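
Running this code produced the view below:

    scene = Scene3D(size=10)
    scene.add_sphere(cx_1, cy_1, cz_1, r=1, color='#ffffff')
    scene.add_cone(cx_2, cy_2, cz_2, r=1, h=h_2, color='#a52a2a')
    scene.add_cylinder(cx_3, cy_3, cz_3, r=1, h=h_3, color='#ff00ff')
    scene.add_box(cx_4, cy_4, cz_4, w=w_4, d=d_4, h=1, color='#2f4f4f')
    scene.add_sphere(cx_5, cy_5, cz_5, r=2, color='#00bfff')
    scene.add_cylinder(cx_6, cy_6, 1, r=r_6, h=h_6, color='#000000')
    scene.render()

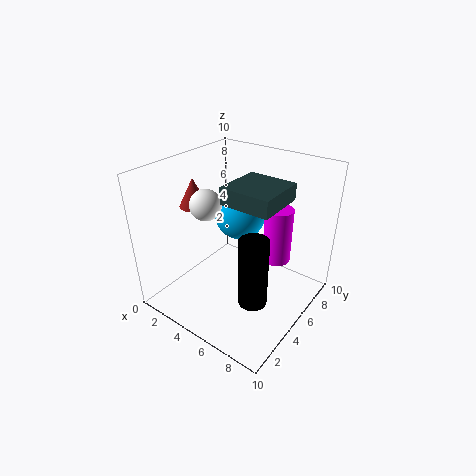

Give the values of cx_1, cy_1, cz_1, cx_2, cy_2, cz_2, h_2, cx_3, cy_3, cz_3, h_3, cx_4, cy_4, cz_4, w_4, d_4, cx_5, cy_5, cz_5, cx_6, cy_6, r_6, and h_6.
cx_1 = 4, cy_1 = 3, cz_1 = 8, cx_2 = 2, cy_2 = 4, cz_2 = 7, h_2 = 2, cx_3 = 7, cy_3 = 7, cz_3 = 3, h_3 = 4, cx_4 = 6, cy_4 = 2, cz_4 = 9, w_4 = 3, d_4 = 3, cx_5 = 3, cy_5 = 8, cz_5 = 5, cx_6 = 7, cy_6 = 4, r_6 = 1, h_6 = 5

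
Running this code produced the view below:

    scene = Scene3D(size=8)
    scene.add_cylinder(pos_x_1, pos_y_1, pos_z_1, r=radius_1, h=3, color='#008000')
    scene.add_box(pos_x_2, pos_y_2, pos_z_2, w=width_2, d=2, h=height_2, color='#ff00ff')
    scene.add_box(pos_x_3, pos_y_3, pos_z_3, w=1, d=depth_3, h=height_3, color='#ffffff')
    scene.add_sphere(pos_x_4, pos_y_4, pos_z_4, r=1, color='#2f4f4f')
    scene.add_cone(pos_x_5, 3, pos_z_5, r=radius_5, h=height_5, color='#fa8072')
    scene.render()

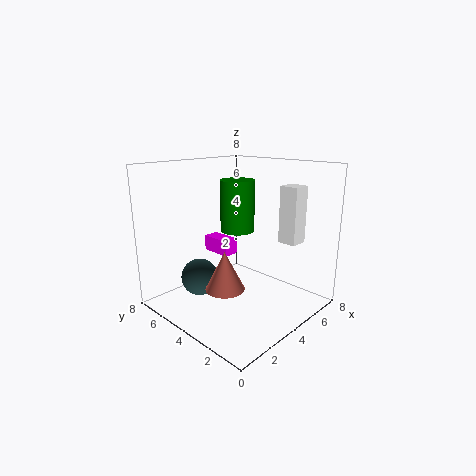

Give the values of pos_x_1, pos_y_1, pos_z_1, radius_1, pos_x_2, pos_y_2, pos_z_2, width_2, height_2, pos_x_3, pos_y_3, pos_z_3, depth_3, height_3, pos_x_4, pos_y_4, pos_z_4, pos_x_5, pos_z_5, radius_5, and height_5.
pos_x_1 = 5
pos_y_1 = 5
pos_z_1 = 4
radius_1 = 1
pos_x_2 = 5
pos_y_2 = 6
pos_z_2 = 2
width_2 = 1
height_2 = 1
pos_x_3 = 5
pos_y_3 = 1
pos_z_3 = 4
depth_3 = 1
height_3 = 3
pos_x_4 = 2
pos_y_4 = 5
pos_z_4 = 2
pos_x_5 = 2
pos_z_5 = 2
radius_5 = 1
height_5 = 2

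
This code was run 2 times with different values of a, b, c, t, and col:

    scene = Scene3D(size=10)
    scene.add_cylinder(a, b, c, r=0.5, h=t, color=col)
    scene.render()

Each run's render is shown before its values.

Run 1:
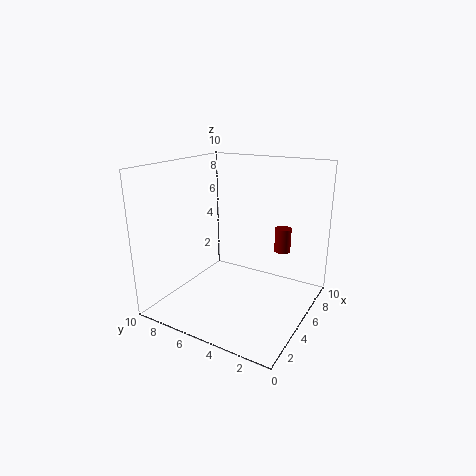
a = 4.5; b = 1.5; c = 5; t = 1.5; col = 'maroon'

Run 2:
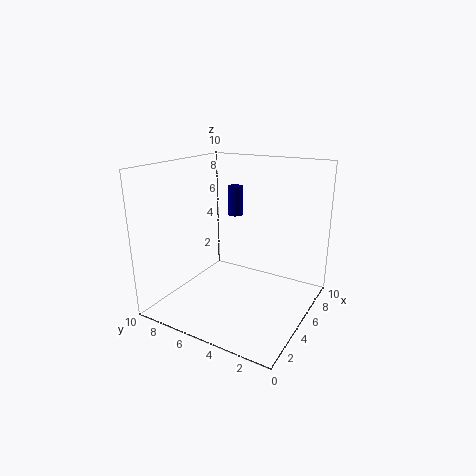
a = 5.5; b = 5.5; c = 6.5; t = 2; col = 'navy'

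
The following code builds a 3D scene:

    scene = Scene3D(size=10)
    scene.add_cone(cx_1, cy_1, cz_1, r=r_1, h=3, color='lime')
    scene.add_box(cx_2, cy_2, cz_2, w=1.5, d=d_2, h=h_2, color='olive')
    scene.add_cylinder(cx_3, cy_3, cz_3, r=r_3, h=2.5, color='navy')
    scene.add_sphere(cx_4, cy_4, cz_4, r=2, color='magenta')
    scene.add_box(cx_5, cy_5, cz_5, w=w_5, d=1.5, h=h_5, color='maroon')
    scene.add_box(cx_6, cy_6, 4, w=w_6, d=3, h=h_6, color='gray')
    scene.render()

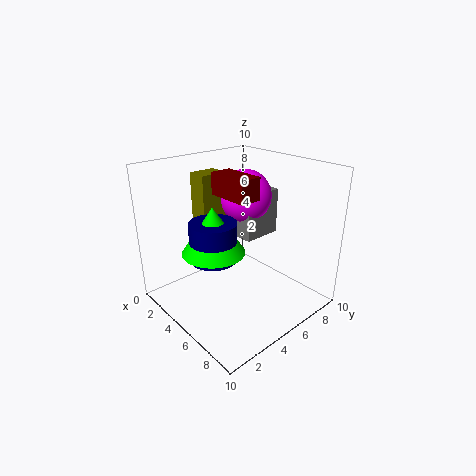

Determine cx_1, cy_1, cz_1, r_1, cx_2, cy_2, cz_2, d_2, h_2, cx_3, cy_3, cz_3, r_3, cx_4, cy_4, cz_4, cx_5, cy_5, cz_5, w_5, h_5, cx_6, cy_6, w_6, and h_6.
cx_1 = 5.5
cy_1 = 2.5
cz_1 = 5
r_1 = 2
cx_2 = 1
cy_2 = 4
cz_2 = 5
d_2 = 2
h_2 = 4
cx_3 = 5.5
cy_3 = 2.5
cz_3 = 4.5
r_3 = 1.5
cx_4 = 3
cy_4 = 7.5
cz_4 = 7
cx_5 = 3.5
cy_5 = 4
cz_5 = 8
w_5 = 3
h_5 = 1.5
cx_6 = 2.5
cy_6 = 6.5
w_6 = 2
h_6 = 3.5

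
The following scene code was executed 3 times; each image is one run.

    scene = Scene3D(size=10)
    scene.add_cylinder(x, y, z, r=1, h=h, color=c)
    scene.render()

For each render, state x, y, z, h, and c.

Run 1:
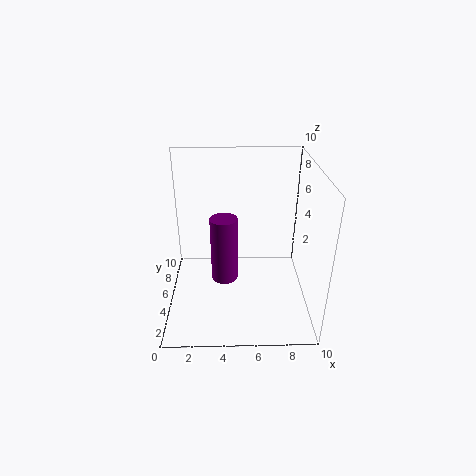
x = 4
y = 6
z = 1
h = 5
c = 'purple'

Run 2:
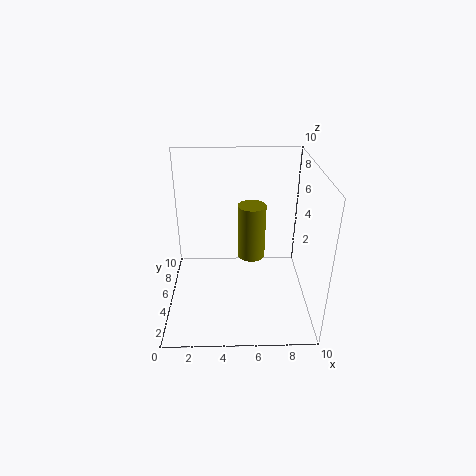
x = 6
y = 6
z = 3
h = 4
c = 'olive'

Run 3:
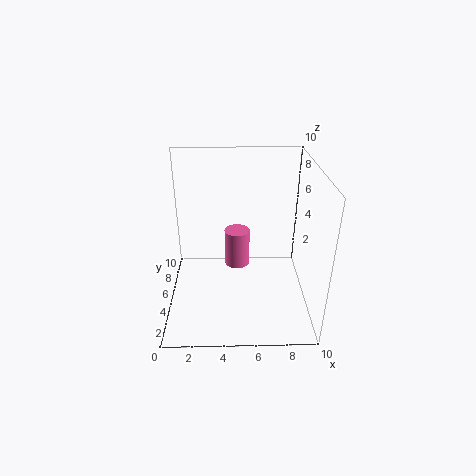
x = 5
y = 8
z = 1
h = 3
c = 'hotpink'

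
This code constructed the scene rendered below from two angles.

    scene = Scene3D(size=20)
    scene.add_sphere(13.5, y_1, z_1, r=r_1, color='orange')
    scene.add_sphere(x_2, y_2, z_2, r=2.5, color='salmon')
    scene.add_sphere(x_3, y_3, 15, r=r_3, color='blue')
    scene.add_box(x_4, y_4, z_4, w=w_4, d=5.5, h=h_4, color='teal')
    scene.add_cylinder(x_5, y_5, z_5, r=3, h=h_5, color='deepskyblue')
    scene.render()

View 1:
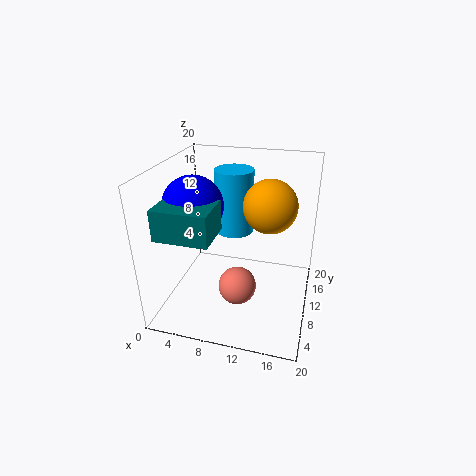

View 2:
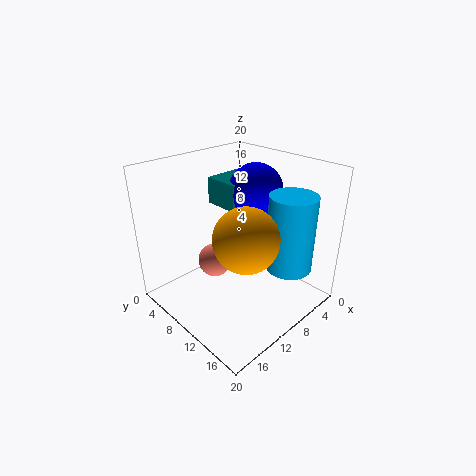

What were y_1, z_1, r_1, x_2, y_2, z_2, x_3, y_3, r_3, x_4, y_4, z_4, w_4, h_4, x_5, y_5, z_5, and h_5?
y_1 = 15, z_1 = 13, r_1 = 4, x_2 = 11, y_2 = 6, z_2 = 5, x_3 = 4.5, y_3 = 8, r_3 = 4, x_4 = 1.5, y_4 = 2, z_4 = 12.5, w_4 = 7, h_4 = 4, x_5 = 7.5, y_5 = 17, z_5 = 7.5, h_5 = 10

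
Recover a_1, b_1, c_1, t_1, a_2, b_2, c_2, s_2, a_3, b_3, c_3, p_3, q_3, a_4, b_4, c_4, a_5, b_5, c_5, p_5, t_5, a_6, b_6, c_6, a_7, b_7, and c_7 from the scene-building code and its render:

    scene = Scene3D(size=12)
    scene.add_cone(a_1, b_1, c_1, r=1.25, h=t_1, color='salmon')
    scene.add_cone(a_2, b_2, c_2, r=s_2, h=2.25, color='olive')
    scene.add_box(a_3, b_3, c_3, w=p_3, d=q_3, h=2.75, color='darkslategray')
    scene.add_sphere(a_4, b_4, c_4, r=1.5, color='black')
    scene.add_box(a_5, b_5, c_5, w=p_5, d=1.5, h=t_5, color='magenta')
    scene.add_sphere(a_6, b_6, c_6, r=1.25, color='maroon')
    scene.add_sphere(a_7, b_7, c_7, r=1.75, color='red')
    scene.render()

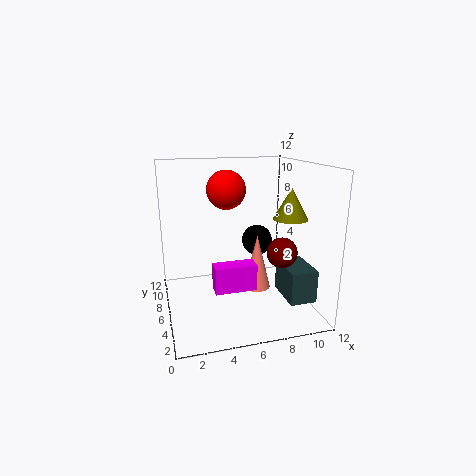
a_1 = 8.25, b_1 = 7.5, c_1 = 0.5, t_1 = 5, a_2 = 8.75, b_2 = 2, c_2 = 8.5, s_2 = 1.25, a_3 = 9.5, b_3 = 2.5, c_3 = 1, p_3 = 2.25, q_3 = 3.5, a_4 = 9.25, b_4 = 10.5, c_4 = 4, a_5 = 3.75, b_5 = 4.5, c_5 = 1.75, p_5 = 3.5, t_5 = 2.25, a_6 = 9.25, b_6 = 4.25, c_6 = 5, a_7 = 5.75, b_7 = 9, c_7 = 9.5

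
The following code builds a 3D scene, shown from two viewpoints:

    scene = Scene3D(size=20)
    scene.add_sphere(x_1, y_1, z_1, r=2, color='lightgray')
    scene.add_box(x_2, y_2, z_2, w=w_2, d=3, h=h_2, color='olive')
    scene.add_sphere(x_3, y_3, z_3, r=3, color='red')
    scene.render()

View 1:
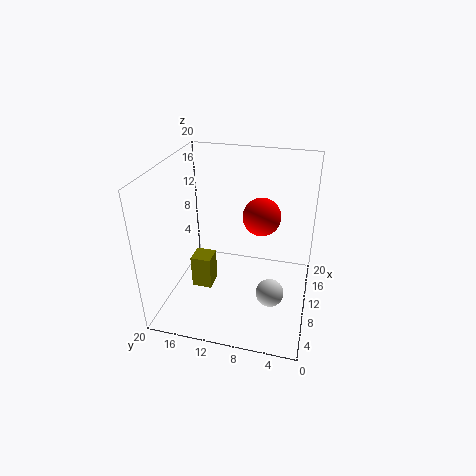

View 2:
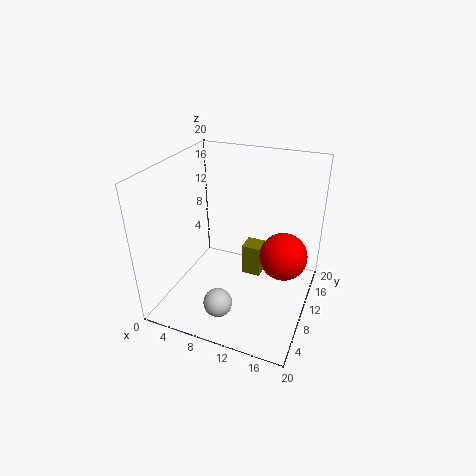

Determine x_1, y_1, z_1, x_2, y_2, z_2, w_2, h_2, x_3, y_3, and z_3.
x_1 = 9; y_1 = 5; z_1 = 2; x_2 = 9; y_2 = 14; z_2 = 1; w_2 = 3; h_2 = 5; x_3 = 17; y_3 = 8; z_3 = 10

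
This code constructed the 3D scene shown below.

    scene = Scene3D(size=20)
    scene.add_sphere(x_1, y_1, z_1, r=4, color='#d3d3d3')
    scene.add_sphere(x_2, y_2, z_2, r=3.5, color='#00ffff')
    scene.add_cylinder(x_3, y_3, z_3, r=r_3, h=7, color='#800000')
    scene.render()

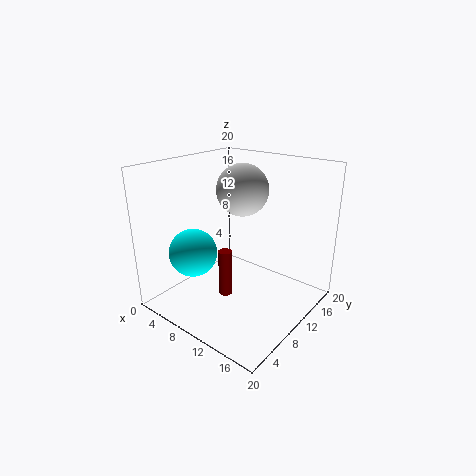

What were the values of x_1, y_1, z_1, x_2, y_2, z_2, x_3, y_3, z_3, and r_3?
x_1 = 6.5
y_1 = 15.5
z_1 = 15
x_2 = 4
y_2 = 7
z_2 = 7
x_3 = 8
y_3 = 9.5
z_3 = 0.5
r_3 = 1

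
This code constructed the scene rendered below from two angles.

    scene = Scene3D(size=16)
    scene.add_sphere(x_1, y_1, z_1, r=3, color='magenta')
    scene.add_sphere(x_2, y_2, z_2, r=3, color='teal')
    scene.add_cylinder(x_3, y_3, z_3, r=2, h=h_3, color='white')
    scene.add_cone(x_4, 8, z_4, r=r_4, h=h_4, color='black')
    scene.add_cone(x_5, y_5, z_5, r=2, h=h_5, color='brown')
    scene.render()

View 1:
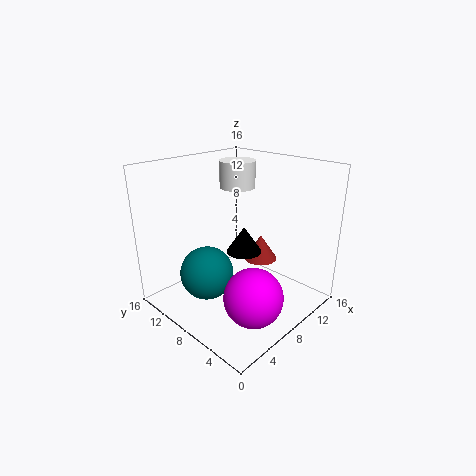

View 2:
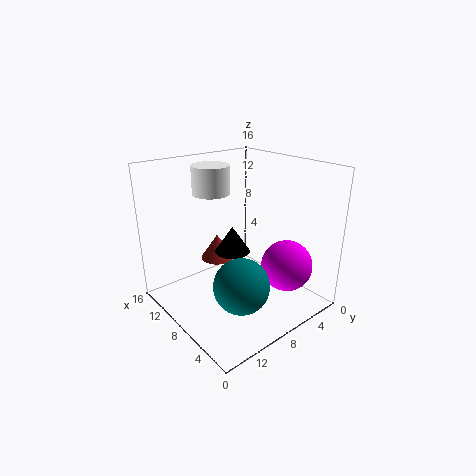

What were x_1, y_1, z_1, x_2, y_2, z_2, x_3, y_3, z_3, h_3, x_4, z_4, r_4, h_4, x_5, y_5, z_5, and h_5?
x_1 = 5; y_1 = 3; z_1 = 4; x_2 = 5; y_2 = 10; z_2 = 4; x_3 = 10; y_3 = 10; z_3 = 13; h_3 = 3; x_4 = 9; z_4 = 6; r_4 = 2; h_4 = 3; x_5 = 12; y_5 = 8; z_5 = 4; h_5 = 3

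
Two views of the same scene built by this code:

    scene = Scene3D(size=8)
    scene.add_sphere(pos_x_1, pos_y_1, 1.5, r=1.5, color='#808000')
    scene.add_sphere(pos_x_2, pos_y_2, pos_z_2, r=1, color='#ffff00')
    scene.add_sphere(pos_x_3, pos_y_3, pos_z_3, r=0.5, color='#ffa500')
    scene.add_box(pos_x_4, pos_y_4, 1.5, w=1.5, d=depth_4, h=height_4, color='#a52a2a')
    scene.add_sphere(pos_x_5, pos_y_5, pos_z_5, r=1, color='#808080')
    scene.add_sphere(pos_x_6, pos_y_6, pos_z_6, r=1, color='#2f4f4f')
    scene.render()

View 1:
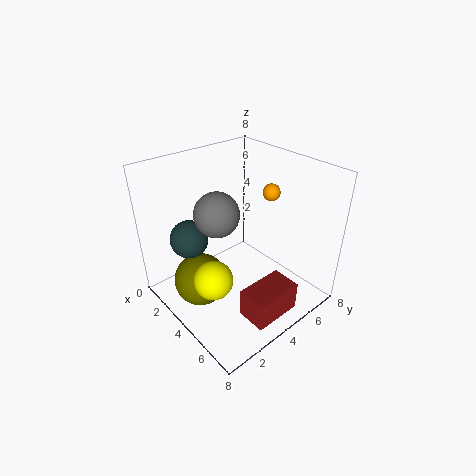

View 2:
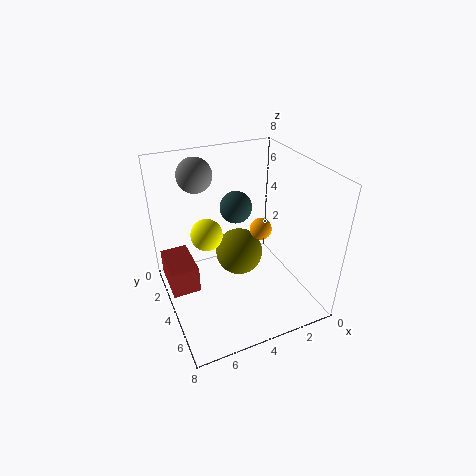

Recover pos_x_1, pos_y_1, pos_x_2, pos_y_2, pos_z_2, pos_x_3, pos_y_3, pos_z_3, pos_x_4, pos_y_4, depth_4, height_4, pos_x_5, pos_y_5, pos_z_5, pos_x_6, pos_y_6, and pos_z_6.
pos_x_1 = 3, pos_y_1 = 2, pos_x_2 = 5, pos_y_2 = 1.5, pos_z_2 = 3, pos_x_3 = 4, pos_y_3 = 6.5, pos_z_3 = 6, pos_x_4 = 6.5, pos_y_4 = 2, depth_4 = 2.5, height_4 = 1.5, pos_x_5 = 5.5, pos_y_5 = 1.5, pos_z_5 = 7, pos_x_6 = 3, pos_y_6 = 1.5, pos_z_6 = 4.5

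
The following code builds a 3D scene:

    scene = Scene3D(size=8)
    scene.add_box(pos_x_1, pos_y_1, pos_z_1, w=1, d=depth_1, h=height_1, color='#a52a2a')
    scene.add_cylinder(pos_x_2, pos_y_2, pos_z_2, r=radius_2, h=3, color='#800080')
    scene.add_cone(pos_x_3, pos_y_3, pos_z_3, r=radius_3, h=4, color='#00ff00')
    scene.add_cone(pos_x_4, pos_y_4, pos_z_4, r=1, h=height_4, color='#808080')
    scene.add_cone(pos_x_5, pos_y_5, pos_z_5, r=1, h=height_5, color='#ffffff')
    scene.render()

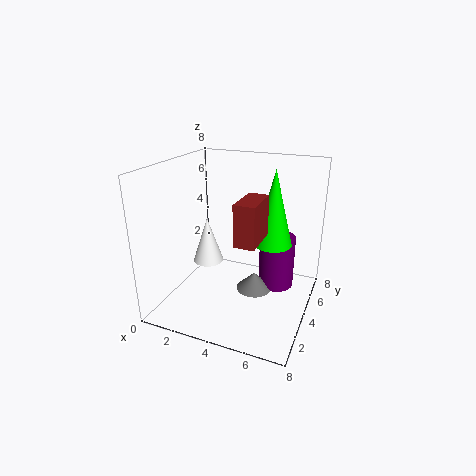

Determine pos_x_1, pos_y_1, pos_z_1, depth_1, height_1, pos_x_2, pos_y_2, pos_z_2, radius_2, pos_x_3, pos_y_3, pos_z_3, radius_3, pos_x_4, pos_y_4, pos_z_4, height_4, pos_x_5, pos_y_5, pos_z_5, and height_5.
pos_x_1 = 5; pos_y_1 = 1; pos_z_1 = 5; depth_1 = 2; height_1 = 2; pos_x_2 = 6; pos_y_2 = 5; pos_z_2 = 1; radius_2 = 1; pos_x_3 = 6; pos_y_3 = 4; pos_z_3 = 4; radius_3 = 1; pos_x_4 = 5; pos_y_4 = 4; pos_z_4 = 1; height_4 = 1; pos_x_5 = 1; pos_y_5 = 6; pos_z_5 = 1; height_5 = 3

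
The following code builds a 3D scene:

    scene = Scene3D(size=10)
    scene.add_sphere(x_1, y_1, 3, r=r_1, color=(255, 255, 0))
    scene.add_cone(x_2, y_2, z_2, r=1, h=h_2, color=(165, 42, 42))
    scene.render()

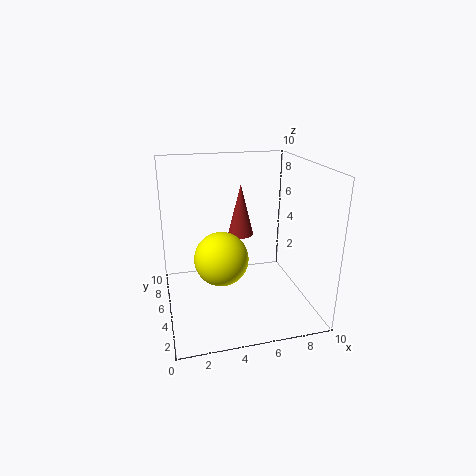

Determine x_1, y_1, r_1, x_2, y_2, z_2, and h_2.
x_1 = 4, y_1 = 6, r_1 = 2, x_2 = 6, y_2 = 8, z_2 = 4, h_2 = 4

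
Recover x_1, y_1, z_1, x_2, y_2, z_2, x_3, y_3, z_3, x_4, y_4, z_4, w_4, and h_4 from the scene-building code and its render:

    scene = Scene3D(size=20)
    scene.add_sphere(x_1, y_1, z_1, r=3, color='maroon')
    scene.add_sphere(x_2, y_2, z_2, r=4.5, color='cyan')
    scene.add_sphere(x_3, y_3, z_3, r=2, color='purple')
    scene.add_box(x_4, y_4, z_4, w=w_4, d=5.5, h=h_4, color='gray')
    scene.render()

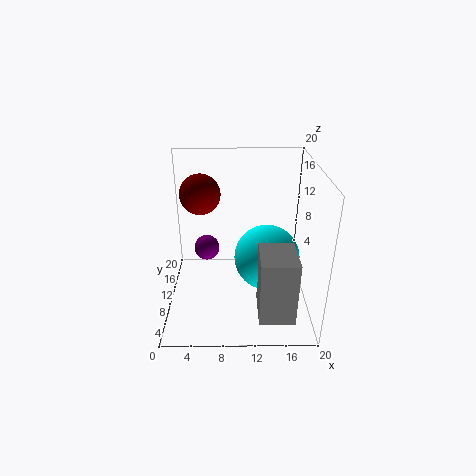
x_1 = 4.5; y_1 = 15; z_1 = 14.5; x_2 = 14; y_2 = 9; z_2 = 7.5; x_3 = 5; y_3 = 16; z_3 = 5; x_4 = 12.5; y_4 = 0.5; z_4 = 3; w_4 = 4.5; h_4 = 8.5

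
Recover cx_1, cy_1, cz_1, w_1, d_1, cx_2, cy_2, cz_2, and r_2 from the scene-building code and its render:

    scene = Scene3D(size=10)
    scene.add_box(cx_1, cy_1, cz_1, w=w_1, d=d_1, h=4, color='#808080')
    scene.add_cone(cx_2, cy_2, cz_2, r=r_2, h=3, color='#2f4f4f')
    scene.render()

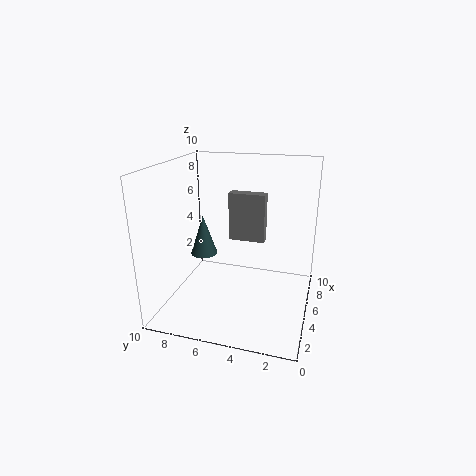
cx_1 = 9; cy_1 = 4; cz_1 = 3; w_1 = 1; d_1 = 3; cx_2 = 6; cy_2 = 8; cz_2 = 3; r_2 = 1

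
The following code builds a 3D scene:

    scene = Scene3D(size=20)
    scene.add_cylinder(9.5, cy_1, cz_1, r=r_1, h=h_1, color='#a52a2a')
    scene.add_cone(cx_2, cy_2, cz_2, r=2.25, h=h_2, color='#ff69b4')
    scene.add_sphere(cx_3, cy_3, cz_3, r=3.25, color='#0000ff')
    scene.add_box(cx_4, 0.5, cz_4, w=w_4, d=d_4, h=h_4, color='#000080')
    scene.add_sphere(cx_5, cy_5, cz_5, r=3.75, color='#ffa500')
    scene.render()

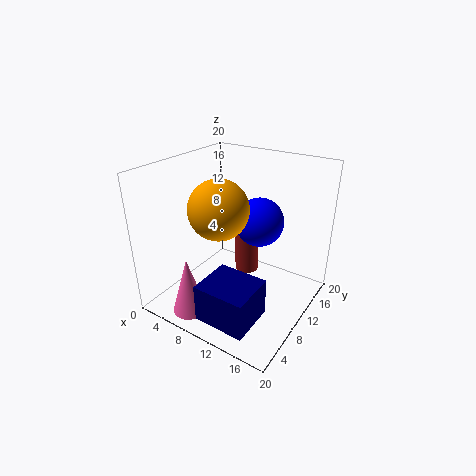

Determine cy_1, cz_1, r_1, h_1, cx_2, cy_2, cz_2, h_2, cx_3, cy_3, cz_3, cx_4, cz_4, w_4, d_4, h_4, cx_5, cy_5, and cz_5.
cy_1 = 13.25; cz_1 = 3.25; r_1 = 1.75; h_1 = 8; cx_2 = 7.25; cy_2 = 2.25; cz_2 = 1.75; h_2 = 7.75; cx_3 = 12.75; cy_3 = 11; cz_3 = 12.75; cx_4 = 9.75; cz_4 = 2.5; w_4 = 6.75; d_4 = 6; h_4 = 5; cx_5 = 10; cy_5 = 5.75; cz_5 = 15.75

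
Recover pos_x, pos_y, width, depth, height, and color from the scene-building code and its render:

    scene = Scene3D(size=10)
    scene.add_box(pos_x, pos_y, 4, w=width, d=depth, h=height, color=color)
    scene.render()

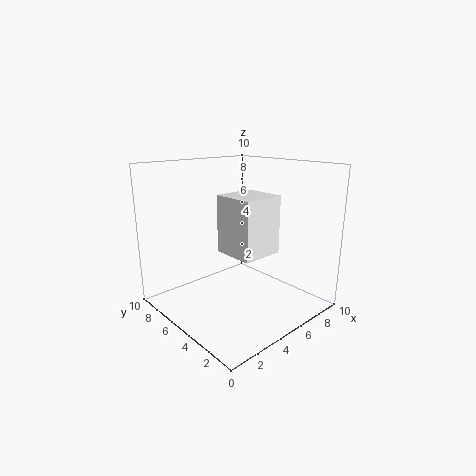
pos_x = 4, pos_y = 3, width = 3, depth = 3, height = 4, color = 'white'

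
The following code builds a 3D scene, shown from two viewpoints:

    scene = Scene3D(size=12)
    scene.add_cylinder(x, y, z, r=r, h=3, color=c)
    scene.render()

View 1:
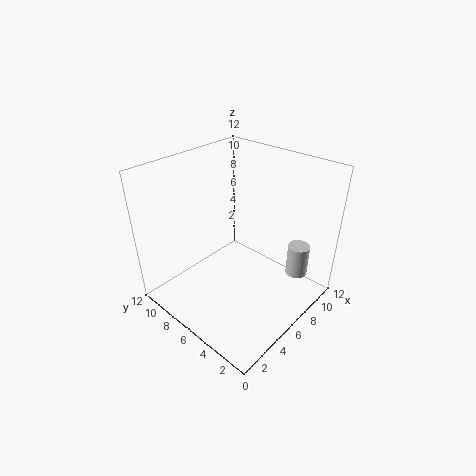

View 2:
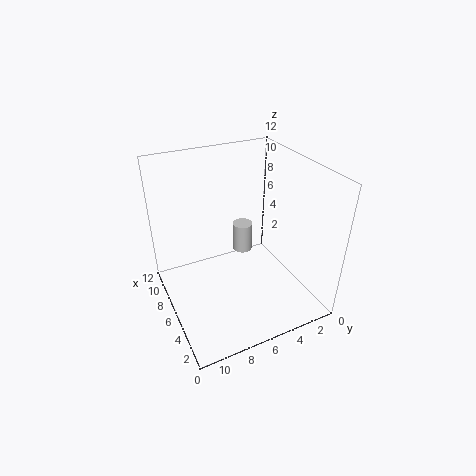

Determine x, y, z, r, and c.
x = 11, y = 3, z = 1, r = 1, c = 'lightgray'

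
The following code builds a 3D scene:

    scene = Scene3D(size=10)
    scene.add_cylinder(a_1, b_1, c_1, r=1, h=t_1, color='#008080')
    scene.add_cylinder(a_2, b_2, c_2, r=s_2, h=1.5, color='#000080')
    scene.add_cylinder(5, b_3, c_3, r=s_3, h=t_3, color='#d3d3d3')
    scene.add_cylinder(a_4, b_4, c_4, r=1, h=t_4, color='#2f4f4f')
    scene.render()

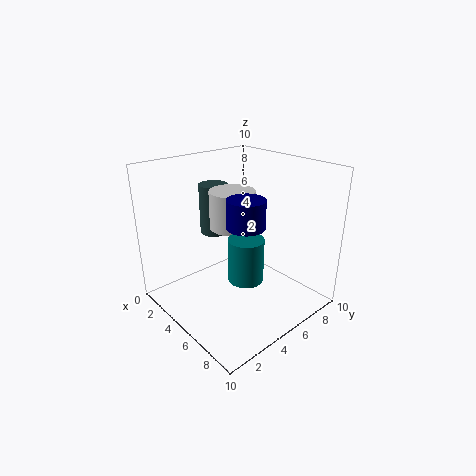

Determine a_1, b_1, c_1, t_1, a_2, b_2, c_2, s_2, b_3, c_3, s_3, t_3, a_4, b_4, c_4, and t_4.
a_1 = 8.5; b_1 = 2.5; c_1 = 4.5; t_1 = 2.5; a_2 = 9; b_2 = 2; c_2 = 8; s_2 = 1; b_3 = 4.5; c_3 = 6; s_3 = 1.5; t_3 = 2.5; a_4 = 3; b_4 = 4.5; c_4 = 5; t_4 = 3.5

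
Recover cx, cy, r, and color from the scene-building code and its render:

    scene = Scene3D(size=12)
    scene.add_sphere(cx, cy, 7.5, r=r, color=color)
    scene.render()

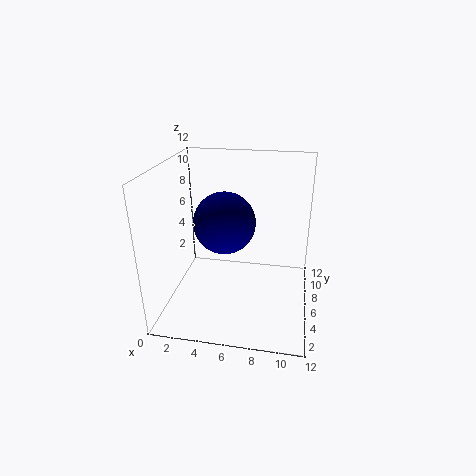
cx = 5, cy = 5.5, r = 2.5, color = 'navy'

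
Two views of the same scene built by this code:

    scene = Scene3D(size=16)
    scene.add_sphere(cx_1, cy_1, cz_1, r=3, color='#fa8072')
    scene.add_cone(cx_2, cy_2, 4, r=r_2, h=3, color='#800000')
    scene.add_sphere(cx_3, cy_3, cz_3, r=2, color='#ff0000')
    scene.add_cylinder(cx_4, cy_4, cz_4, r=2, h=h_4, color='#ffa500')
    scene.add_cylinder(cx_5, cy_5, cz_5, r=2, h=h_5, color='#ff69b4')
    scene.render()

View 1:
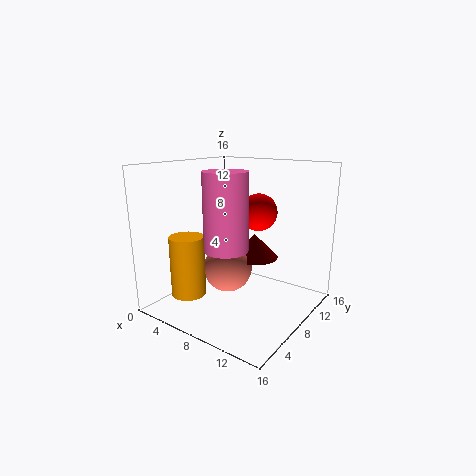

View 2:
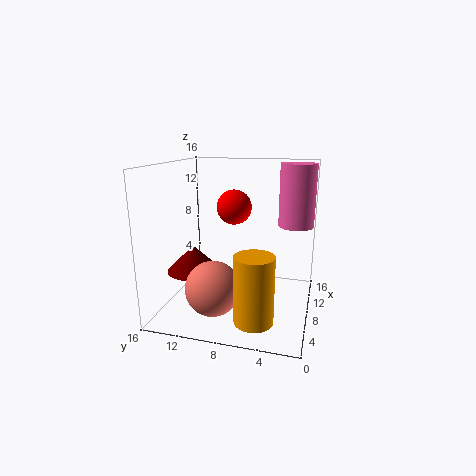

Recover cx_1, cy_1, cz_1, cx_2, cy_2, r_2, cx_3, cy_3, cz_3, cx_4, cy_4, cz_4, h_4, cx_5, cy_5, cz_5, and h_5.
cx_1 = 5; cy_1 = 10; cz_1 = 3; cx_2 = 7; cy_2 = 13; r_2 = 3; cx_3 = 10; cy_3 = 9; cz_3 = 11; cx_4 = 3; cy_4 = 5; cz_4 = 1; h_4 = 7; cx_5 = 11; cy_5 = 2; cz_5 = 9; h_5 = 7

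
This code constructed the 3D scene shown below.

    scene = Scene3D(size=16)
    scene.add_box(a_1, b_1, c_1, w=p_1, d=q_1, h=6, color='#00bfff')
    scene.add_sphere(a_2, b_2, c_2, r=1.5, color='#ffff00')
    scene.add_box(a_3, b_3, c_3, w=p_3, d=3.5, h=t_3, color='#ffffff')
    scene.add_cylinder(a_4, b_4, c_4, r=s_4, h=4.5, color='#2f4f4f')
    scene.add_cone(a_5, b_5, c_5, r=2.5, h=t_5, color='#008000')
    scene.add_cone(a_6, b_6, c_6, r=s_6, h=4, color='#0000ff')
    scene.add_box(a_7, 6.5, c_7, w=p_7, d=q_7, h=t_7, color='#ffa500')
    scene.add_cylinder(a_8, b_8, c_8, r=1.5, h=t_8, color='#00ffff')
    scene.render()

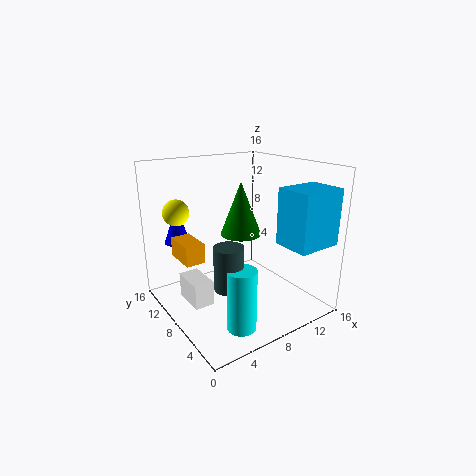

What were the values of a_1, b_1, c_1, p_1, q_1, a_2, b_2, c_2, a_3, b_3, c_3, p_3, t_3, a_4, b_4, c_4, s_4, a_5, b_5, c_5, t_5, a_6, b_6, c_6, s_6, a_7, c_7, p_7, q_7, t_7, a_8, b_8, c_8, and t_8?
a_1 = 10.5; b_1 = 0.5; c_1 = 8; p_1 = 5; q_1 = 4; a_2 = 3; b_2 = 13; c_2 = 10.5; a_3 = 1; b_3 = 5; c_3 = 3; p_3 = 2; t_3 = 2.5; a_4 = 4.5; b_4 = 4.5; c_4 = 4.5; s_4 = 1.5; a_5 = 10.5; b_5 = 11; c_5 = 7; t_5 = 6.5; a_6 = 3; b_6 = 13; c_6 = 7; s_6 = 1.5; a_7 = 1; c_7 = 7; p_7 = 2; q_7 = 3.5; t_7 = 2; a_8 = 5; b_8 = 3; c_8 = 0.5; t_8 = 6.5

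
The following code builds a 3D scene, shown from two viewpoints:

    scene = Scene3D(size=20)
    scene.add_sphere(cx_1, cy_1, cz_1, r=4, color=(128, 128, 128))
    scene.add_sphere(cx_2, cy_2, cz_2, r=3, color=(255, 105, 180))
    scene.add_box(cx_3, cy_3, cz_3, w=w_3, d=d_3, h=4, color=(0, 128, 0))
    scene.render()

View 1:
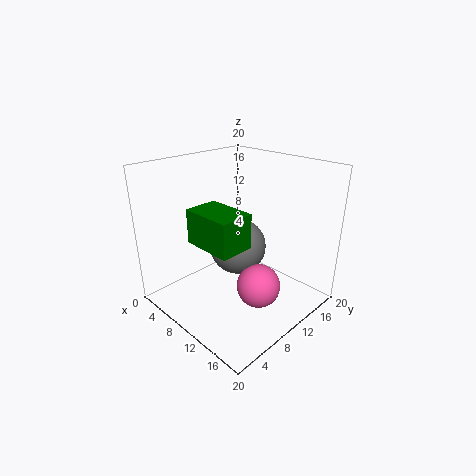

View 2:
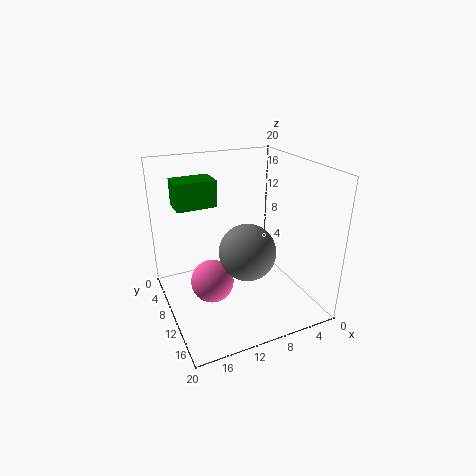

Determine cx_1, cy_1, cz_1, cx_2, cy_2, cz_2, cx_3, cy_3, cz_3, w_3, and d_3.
cx_1 = 9
cy_1 = 11
cz_1 = 8
cx_2 = 14
cy_2 = 10
cz_2 = 4
cx_3 = 11
cy_3 = 1
cz_3 = 13
w_3 = 6
d_3 = 4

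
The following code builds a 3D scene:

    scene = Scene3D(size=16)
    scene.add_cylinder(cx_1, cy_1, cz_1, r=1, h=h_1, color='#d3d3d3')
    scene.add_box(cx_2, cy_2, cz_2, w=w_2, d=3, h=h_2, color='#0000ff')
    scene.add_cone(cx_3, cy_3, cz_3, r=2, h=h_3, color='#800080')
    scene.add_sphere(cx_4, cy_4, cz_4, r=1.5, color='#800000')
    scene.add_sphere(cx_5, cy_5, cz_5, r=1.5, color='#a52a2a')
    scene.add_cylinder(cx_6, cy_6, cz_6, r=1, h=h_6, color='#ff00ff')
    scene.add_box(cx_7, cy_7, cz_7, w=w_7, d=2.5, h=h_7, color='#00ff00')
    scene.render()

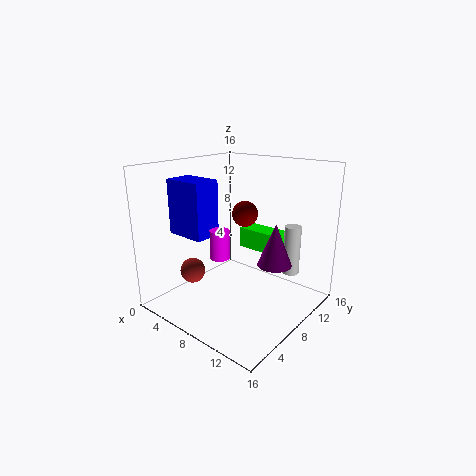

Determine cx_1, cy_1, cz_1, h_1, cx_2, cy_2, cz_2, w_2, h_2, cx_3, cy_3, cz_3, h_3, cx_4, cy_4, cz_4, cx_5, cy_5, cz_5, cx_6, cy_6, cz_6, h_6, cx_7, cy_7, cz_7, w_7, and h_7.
cx_1 = 11.5
cy_1 = 14
cz_1 = 2.5
h_1 = 6
cx_2 = 2
cy_2 = 3.5
cz_2 = 8.5
w_2 = 4.5
h_2 = 6
cx_3 = 11
cy_3 = 11
cz_3 = 4.5
h_3 = 5
cx_4 = 7
cy_4 = 10.5
cz_4 = 10
cx_5 = 2.5
cy_5 = 6
cz_5 = 3
cx_6 = 8.5
cy_6 = 4.5
cz_6 = 7
h_6 = 3
cx_7 = 5
cy_7 = 12
cz_7 = 5
w_7 = 5.5
h_7 = 2.5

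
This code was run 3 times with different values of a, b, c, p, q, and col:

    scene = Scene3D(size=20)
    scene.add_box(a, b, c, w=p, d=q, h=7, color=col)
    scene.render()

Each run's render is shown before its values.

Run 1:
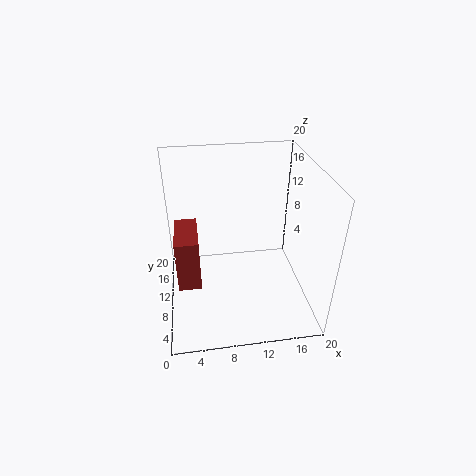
a = 1.5; b = 5.5; c = 5.5; p = 3; q = 6.5; col = 'brown'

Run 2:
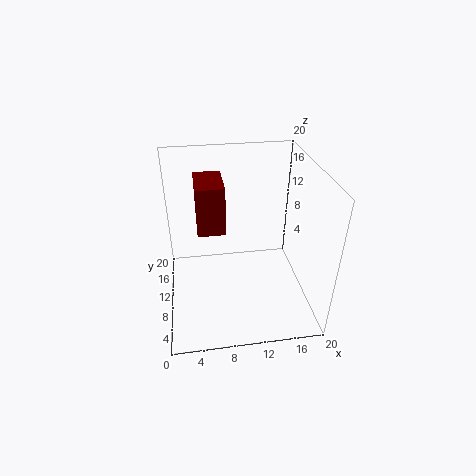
a = 4.5; b = 11; c = 10; p = 4; q = 6.5; col = 'maroon'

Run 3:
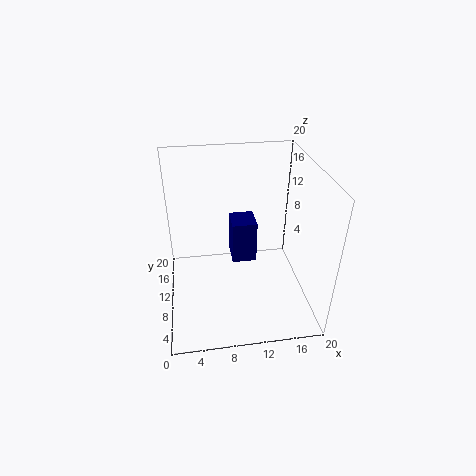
a = 10; b = 15.5; c = 1.5; p = 4; q = 4.5; col = 'navy'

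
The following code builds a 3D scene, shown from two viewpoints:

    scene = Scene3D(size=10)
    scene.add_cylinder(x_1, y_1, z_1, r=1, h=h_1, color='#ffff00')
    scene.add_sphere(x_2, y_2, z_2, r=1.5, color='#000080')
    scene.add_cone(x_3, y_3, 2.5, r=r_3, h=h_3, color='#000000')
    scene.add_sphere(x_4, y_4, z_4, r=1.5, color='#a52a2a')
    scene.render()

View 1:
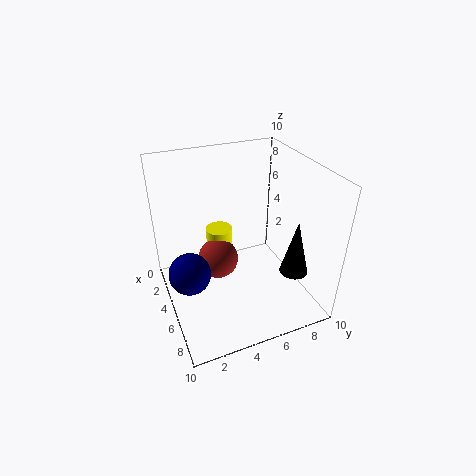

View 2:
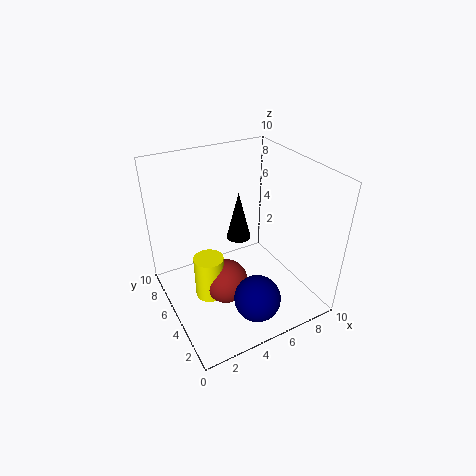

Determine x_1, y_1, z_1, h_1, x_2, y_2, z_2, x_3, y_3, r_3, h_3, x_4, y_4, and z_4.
x_1 = 2.5; y_1 = 4.5; z_1 = 1.5; h_1 = 3; x_2 = 4.5; y_2 = 1.5; z_2 = 2.5; x_3 = 7; y_3 = 8.5; r_3 = 1; h_3 = 4; x_4 = 3.5; y_4 = 4; z_4 = 2.5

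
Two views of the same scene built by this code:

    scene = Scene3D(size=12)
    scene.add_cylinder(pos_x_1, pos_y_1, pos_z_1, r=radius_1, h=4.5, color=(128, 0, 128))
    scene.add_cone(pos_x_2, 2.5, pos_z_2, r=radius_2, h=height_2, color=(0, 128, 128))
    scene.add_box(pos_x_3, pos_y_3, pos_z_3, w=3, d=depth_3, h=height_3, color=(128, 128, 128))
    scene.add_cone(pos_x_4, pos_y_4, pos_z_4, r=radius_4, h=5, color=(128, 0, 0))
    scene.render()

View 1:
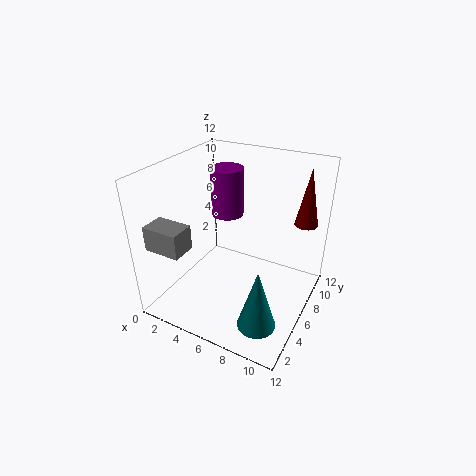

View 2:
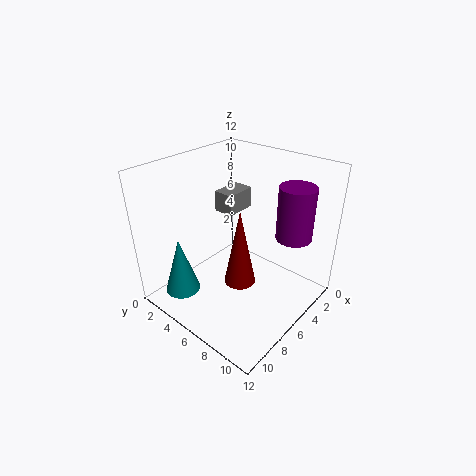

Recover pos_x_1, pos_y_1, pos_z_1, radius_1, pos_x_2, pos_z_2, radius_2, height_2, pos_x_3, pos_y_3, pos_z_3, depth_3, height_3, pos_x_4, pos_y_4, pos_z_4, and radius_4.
pos_x_1 = 3; pos_y_1 = 9.5; pos_z_1 = 6; radius_1 = 1.5; pos_x_2 = 9.5; pos_z_2 = 1; radius_2 = 1.5; height_2 = 5; pos_x_3 = 0.5; pos_y_3 = 1; pos_z_3 = 6; depth_3 = 2; height_3 = 2; pos_x_4 = 10.5; pos_y_4 = 10; pos_z_4 = 6.5; radius_4 = 1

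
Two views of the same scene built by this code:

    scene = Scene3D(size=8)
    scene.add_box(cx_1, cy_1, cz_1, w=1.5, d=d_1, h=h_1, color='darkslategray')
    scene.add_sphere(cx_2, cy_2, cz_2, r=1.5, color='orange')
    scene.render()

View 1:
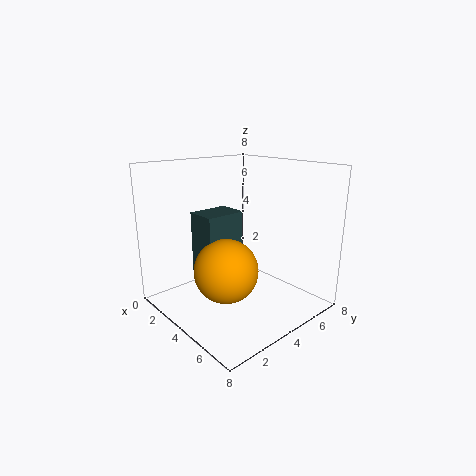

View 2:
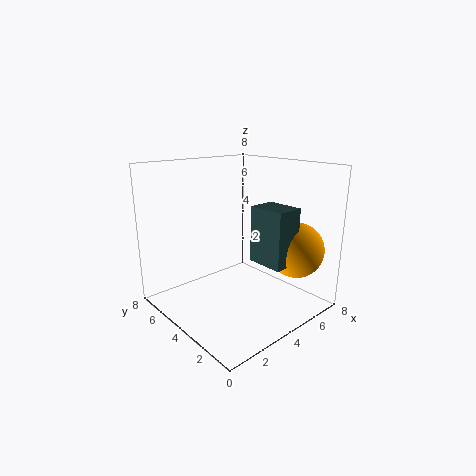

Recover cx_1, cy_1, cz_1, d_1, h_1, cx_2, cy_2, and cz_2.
cx_1 = 4; cy_1 = 1; cz_1 = 3; d_1 = 2; h_1 = 3; cx_2 = 6; cy_2 = 1.5; cz_2 = 3.5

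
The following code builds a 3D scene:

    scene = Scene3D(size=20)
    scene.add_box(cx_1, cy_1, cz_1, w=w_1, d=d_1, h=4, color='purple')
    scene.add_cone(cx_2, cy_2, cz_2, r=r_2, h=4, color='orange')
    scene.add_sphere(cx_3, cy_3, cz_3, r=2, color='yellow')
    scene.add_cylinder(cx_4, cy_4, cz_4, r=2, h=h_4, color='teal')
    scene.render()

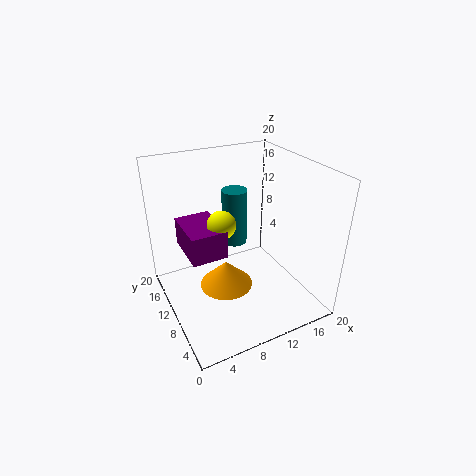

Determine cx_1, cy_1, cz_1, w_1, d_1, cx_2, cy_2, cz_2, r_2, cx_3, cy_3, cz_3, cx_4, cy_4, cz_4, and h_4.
cx_1 = 3, cy_1 = 9, cz_1 = 8, w_1 = 5, d_1 = 7, cx_2 = 9, cy_2 = 12, cz_2 = 1, r_2 = 4, cx_3 = 8, cy_3 = 11, cz_3 = 12, cx_4 = 13, cy_4 = 17, cz_4 = 5, h_4 = 9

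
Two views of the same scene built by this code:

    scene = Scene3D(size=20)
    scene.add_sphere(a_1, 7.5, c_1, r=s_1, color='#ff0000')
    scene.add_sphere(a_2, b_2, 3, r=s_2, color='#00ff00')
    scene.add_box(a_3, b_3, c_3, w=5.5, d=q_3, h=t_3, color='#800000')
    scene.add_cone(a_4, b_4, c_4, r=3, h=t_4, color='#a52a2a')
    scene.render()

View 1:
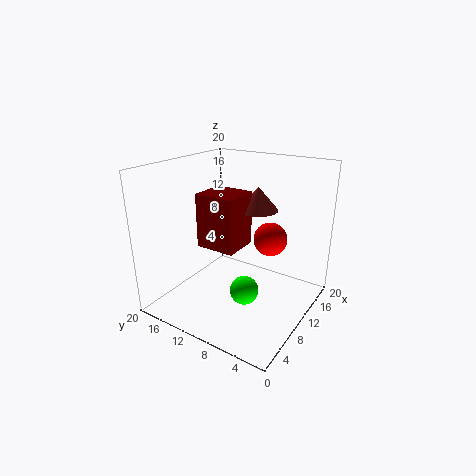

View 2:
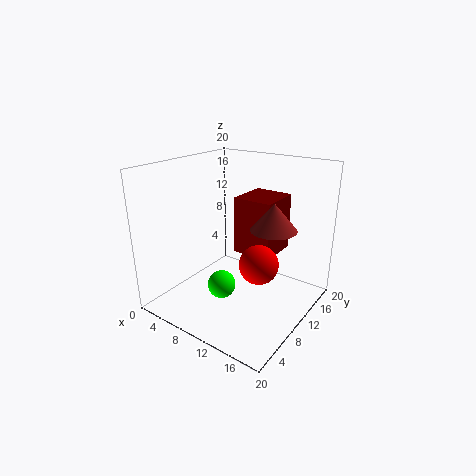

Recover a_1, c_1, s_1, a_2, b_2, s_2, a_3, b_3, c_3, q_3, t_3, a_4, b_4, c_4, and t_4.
a_1 = 15, c_1 = 8.5, s_1 = 2.5, a_2 = 8.5, b_2 = 8, s_2 = 2, a_3 = 9, b_3 = 10.5, c_3 = 7.5, q_3 = 6, t_3 = 8, a_4 = 15.5, b_4 = 10, c_4 = 12.5, t_4 = 3.5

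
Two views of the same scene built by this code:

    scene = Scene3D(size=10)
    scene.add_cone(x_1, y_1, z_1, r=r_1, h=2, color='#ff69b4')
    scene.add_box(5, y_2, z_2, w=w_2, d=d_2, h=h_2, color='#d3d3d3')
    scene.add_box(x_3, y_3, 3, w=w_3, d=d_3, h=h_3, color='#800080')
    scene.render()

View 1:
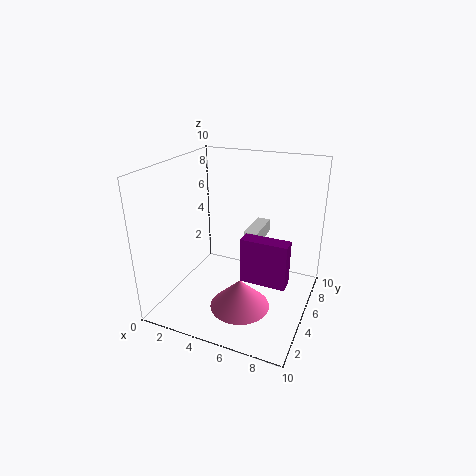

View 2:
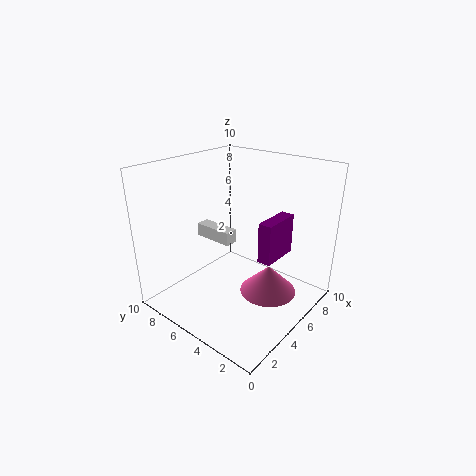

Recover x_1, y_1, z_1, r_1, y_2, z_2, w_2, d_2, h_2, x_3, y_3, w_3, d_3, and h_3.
x_1 = 6, y_1 = 3, z_1 = 1, r_1 = 2, y_2 = 6, z_2 = 4, w_2 = 1, d_2 = 3, h_2 = 1, x_3 = 6, y_3 = 3, w_3 = 3, d_3 = 1, h_3 = 3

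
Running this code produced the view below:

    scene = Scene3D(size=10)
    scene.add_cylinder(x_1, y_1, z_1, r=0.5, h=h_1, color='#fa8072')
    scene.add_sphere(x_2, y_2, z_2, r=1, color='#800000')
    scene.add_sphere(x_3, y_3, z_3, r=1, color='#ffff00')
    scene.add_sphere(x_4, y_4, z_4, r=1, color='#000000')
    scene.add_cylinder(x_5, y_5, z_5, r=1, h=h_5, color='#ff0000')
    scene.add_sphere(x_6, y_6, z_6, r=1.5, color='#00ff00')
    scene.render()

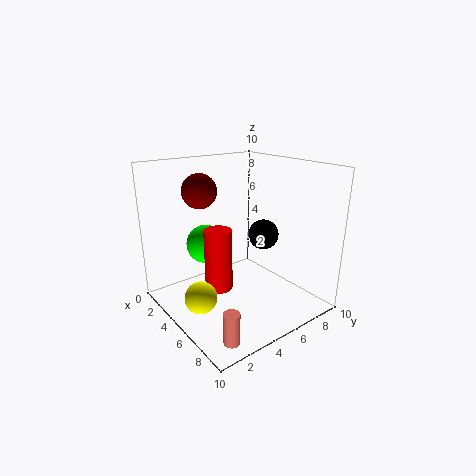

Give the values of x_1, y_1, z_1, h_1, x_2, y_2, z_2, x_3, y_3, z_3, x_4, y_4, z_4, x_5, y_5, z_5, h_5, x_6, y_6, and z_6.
x_1 = 9
y_1 = 1.5
z_1 = 0.5
h_1 = 2
x_2 = 6
y_2 = 1.5
z_2 = 9
x_3 = 6.5
y_3 = 1
z_3 = 2.5
x_4 = 6.5
y_4 = 6
z_4 = 5.5
x_5 = 4
y_5 = 4
z_5 = 1
h_5 = 4.5
x_6 = 1.5
y_6 = 4.5
z_6 = 3.5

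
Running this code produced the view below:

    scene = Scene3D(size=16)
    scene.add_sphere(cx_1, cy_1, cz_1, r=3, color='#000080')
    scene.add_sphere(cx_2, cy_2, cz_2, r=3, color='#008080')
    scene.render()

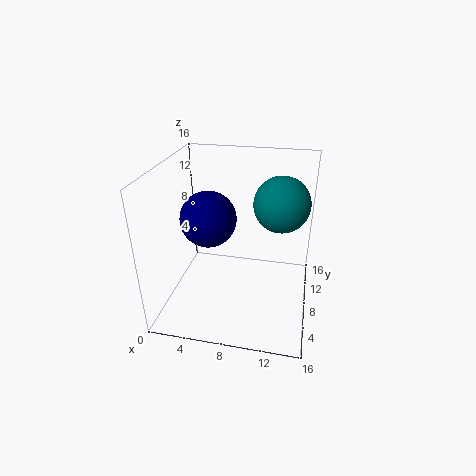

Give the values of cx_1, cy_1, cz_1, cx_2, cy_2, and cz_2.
cx_1 = 5, cy_1 = 7, cz_1 = 10.5, cx_2 = 12.5, cy_2 = 9, cz_2 = 12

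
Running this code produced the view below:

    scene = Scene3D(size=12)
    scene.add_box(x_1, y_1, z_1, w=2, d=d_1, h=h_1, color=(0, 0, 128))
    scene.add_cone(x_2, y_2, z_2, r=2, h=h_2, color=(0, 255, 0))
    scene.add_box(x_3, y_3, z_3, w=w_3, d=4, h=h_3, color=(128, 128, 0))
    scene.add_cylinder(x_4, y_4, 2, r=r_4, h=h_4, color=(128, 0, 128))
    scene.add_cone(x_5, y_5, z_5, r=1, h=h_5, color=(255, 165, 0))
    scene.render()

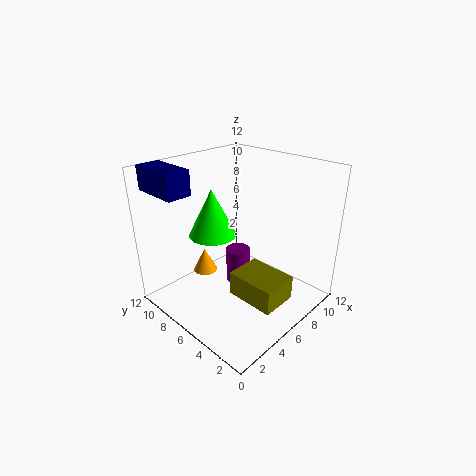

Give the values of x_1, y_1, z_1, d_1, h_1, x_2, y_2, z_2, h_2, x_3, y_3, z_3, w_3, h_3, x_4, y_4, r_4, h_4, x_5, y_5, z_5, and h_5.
x_1 = 1; y_1 = 8; z_1 = 10; d_1 = 4; h_1 = 2; x_2 = 5; y_2 = 8; z_2 = 6; h_2 = 4; x_3 = 4; y_3 = 1; z_3 = 2; w_3 = 3; h_3 = 2; x_4 = 6; y_4 = 6; r_4 = 1; h_4 = 3; x_5 = 4; y_5 = 8; z_5 = 3; h_5 = 2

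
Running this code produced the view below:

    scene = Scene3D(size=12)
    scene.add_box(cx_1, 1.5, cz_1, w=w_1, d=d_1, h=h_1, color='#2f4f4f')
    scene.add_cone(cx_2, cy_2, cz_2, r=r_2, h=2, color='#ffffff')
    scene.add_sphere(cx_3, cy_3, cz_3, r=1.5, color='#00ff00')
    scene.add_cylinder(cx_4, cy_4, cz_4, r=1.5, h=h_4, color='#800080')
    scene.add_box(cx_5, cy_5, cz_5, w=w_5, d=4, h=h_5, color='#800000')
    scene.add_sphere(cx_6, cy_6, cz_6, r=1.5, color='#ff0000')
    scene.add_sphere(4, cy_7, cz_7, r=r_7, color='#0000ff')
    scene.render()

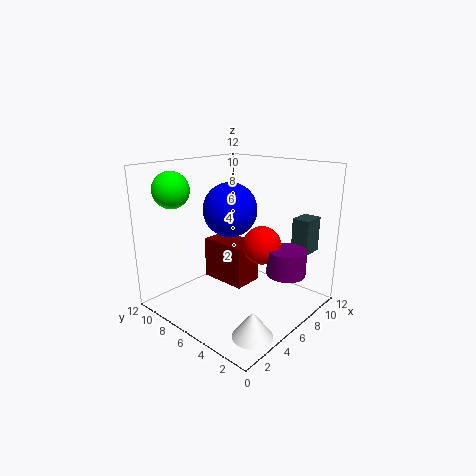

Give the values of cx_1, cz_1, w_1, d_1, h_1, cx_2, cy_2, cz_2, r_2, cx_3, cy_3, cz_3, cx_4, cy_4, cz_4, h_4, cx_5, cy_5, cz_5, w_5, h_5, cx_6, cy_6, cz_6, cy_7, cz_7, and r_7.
cx_1 = 9.5; cz_1 = 4.5; w_1 = 2; d_1 = 1.5; h_1 = 3; cx_2 = 2.5; cy_2 = 1.5; cz_2 = 0.5; r_2 = 1.5; cx_3 = 2.5; cy_3 = 10; cz_3 = 10; cx_4 = 6.5; cy_4 = 1.5; cz_4 = 4; h_4 = 2; cx_5 = 5; cy_5 = 5; cz_5 = 2; w_5 = 2.5; h_5 = 3.5; cx_6 = 6; cy_6 = 3.5; cz_6 = 6; cy_7 = 5; cz_7 = 9; r_7 = 2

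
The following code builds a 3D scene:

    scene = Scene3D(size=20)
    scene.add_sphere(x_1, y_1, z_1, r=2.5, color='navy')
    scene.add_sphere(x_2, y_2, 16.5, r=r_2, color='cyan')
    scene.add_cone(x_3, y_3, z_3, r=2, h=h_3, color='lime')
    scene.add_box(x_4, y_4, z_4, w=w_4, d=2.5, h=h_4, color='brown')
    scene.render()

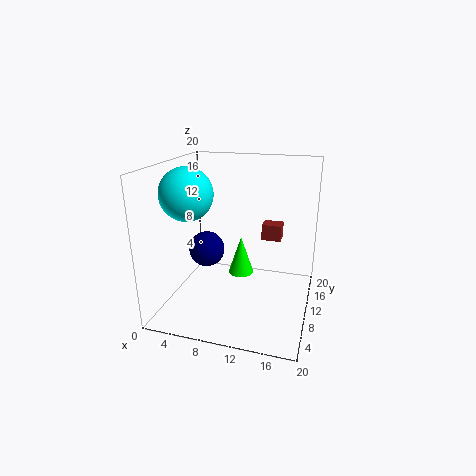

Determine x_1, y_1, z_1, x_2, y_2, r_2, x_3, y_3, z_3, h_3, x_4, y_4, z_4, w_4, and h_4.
x_1 = 5.5, y_1 = 9.5, z_1 = 8, x_2 = 4, y_2 = 7, r_2 = 3.5, x_3 = 9, y_3 = 15, z_3 = 2, h_3 = 6, x_4 = 12, y_4 = 16, z_4 = 7.5, w_4 = 3, h_4 = 2.5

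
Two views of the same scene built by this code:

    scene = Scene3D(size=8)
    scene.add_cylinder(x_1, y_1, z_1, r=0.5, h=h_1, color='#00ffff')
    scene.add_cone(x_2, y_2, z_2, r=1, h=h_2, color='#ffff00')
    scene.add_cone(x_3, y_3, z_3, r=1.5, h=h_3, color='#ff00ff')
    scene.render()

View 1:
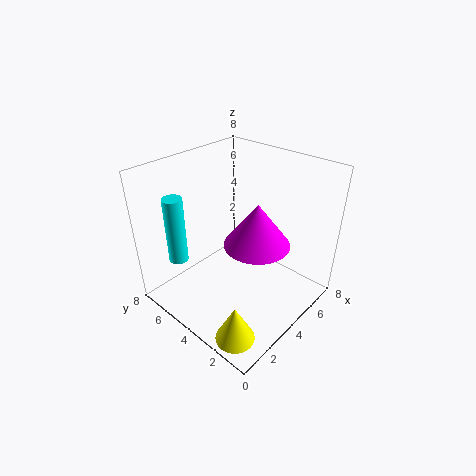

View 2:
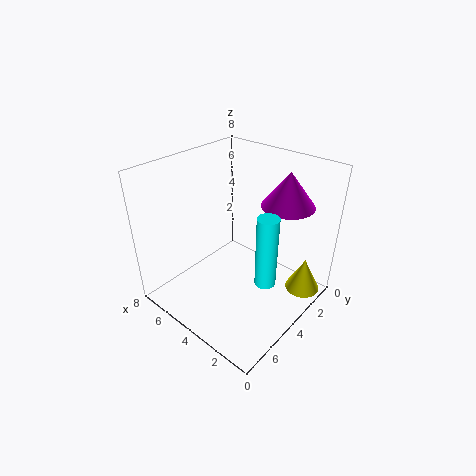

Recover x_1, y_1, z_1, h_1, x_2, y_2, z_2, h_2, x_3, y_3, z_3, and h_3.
x_1 = 1
y_1 = 5.5
z_1 = 3.5
h_1 = 3.5
x_2 = 1
y_2 = 1.5
z_2 = 0.5
h_2 = 2
x_3 = 2.5
y_3 = 1.5
z_3 = 5.5
h_3 = 2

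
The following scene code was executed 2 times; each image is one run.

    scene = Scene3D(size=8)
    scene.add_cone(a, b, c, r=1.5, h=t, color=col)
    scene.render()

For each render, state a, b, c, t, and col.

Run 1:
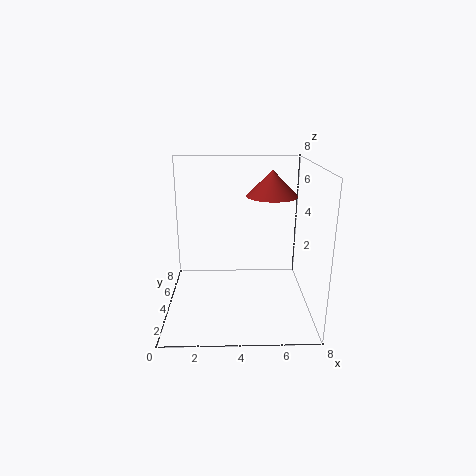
a = 6, b = 5.5, c = 6, t = 1.5, col = 'brown'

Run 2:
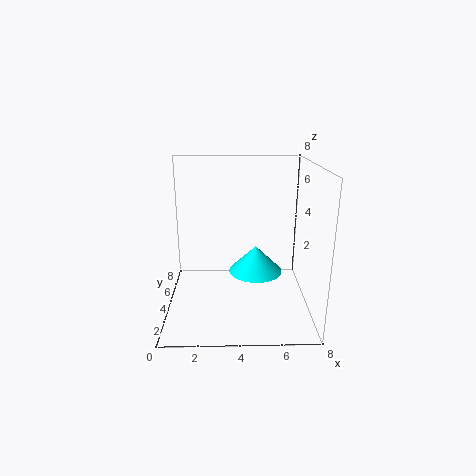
a = 5, b = 4, c = 2, t = 1.5, col = 'cyan'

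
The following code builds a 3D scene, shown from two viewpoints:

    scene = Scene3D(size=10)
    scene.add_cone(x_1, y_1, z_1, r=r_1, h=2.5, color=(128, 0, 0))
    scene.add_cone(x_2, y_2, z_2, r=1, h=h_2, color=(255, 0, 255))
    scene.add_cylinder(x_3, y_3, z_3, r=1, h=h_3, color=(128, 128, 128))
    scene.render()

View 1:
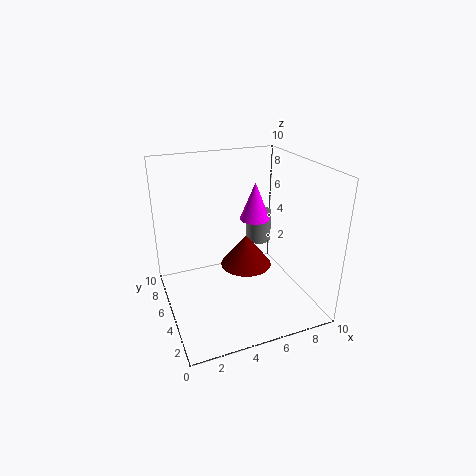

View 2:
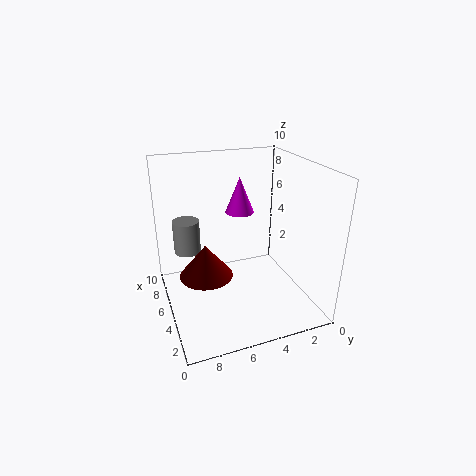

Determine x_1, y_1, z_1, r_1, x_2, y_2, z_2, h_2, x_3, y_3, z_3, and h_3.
x_1 = 6.5
y_1 = 7
z_1 = 1.5
r_1 = 2
x_2 = 6
y_2 = 4.5
z_2 = 6.5
h_2 = 2.5
x_3 = 8
y_3 = 8
z_3 = 3
h_3 = 2.5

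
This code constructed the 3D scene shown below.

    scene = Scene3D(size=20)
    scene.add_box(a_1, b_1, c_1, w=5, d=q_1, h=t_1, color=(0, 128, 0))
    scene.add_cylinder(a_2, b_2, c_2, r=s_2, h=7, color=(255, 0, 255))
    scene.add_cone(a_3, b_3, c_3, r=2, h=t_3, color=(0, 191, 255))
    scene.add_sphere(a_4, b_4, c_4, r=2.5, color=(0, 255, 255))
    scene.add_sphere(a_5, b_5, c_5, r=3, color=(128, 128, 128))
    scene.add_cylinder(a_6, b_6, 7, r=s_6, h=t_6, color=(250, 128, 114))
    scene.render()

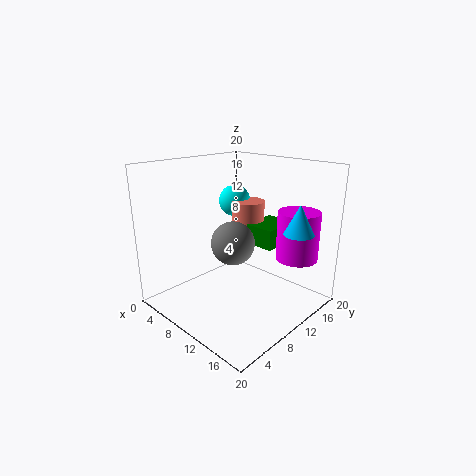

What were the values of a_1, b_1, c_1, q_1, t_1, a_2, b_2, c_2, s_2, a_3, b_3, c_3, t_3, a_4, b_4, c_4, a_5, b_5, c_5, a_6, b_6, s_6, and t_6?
a_1 = 7.5
b_1 = 14
c_1 = 7.5
q_1 = 6
t_1 = 3
a_2 = 15.5
b_2 = 16.5
c_2 = 6.5
s_2 = 3
a_3 = 17.5
b_3 = 13.5
c_3 = 11.5
t_3 = 4
a_4 = 3.5
b_4 = 16
c_4 = 13
a_5 = 10
b_5 = 9
c_5 = 9.5
a_6 = 6.5
b_6 = 16
s_6 = 2.5
t_6 = 6.5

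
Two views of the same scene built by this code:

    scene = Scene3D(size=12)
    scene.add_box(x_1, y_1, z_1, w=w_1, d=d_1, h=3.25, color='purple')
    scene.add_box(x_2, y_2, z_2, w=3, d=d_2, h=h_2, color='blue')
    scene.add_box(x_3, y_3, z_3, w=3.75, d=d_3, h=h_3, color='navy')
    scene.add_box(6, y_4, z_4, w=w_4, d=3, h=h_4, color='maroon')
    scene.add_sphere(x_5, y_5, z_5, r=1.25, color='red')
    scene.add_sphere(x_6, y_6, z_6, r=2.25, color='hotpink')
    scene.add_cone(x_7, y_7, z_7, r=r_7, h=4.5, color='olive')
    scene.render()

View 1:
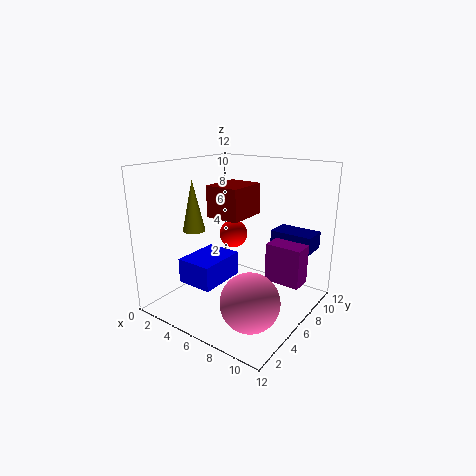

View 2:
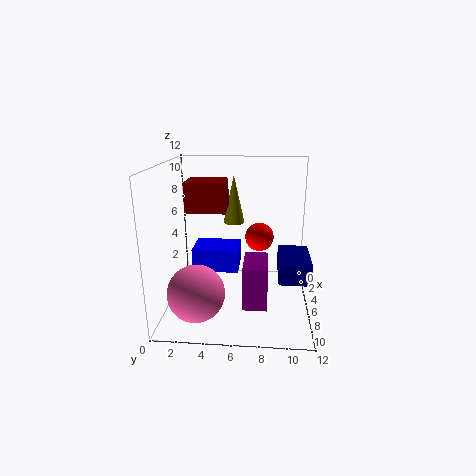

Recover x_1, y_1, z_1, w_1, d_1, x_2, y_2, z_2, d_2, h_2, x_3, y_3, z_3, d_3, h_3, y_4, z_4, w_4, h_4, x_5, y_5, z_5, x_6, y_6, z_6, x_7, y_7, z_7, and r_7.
x_1 = 8.25, y_1 = 6.75, z_1 = 2.5, w_1 = 3, d_1 = 1.75, x_2 = 3, y_2 = 2, z_2 = 2.75, d_2 = 4, h_2 = 2, x_3 = 7.25, y_3 = 9.25, z_3 = 4.5, d_3 = 2.25, h_3 = 1.5, y_4 = 2.25, z_4 = 8.75, w_4 = 2.5, h_4 = 2.25, x_5 = 4.25, y_5 = 7.75, z_5 = 5.5, x_6 = 9.25, y_6 = 3, z_6 = 2.5, x_7 = 1.75, y_7 = 5.25, z_7 = 6, r_7 = 1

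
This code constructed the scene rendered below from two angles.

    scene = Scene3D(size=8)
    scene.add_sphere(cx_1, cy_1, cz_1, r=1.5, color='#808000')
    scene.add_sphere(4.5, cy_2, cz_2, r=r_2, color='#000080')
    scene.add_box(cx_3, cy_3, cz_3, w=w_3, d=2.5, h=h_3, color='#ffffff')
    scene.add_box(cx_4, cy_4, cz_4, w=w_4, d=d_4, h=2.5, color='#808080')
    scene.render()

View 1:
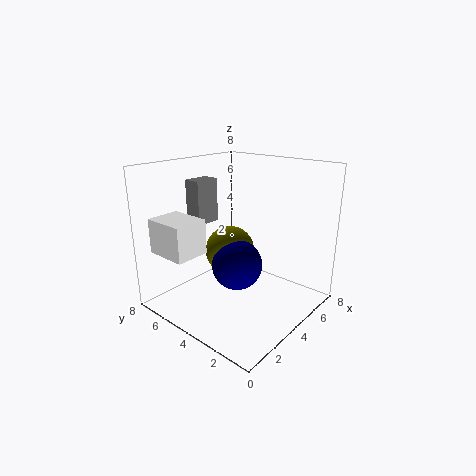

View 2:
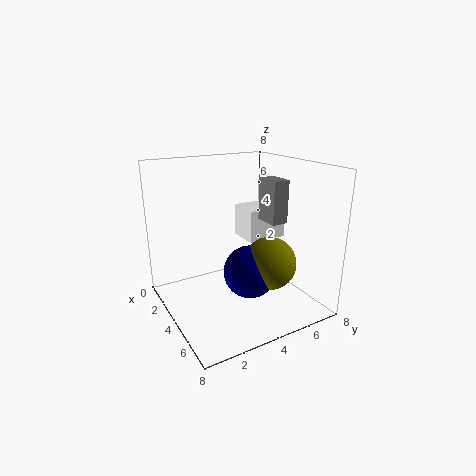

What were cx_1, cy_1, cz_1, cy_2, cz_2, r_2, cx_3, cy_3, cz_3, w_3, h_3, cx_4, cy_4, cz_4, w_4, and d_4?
cx_1 = 5; cy_1 = 5.5; cz_1 = 2.5; cy_2 = 4.5; cz_2 = 2; r_2 = 1.5; cx_3 = 1; cy_3 = 5.5; cz_3 = 3; w_3 = 2; h_3 = 2; cx_4 = 3; cy_4 = 6; cz_4 = 4.5; w_4 = 1.5; d_4 = 1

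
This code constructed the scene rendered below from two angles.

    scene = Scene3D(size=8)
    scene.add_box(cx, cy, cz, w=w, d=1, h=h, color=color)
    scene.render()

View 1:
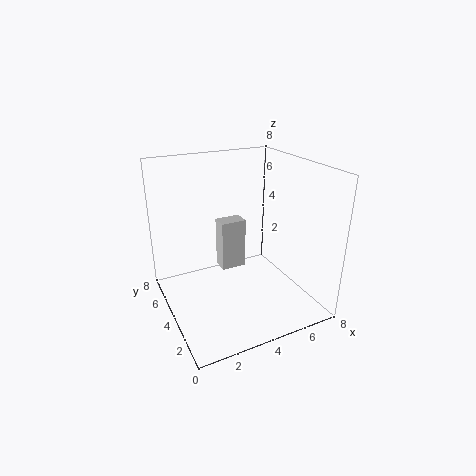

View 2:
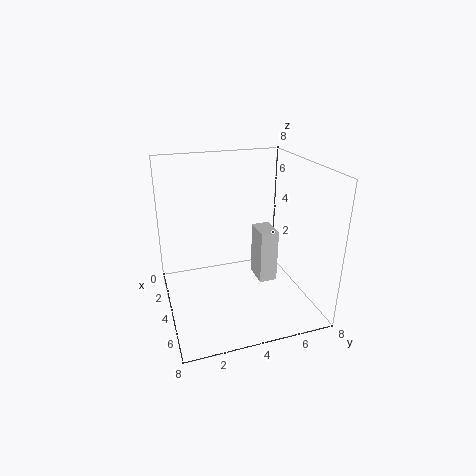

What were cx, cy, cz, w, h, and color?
cx = 3.5, cy = 5, cz = 1.5, w = 1.5, h = 3, color = 'lightgray'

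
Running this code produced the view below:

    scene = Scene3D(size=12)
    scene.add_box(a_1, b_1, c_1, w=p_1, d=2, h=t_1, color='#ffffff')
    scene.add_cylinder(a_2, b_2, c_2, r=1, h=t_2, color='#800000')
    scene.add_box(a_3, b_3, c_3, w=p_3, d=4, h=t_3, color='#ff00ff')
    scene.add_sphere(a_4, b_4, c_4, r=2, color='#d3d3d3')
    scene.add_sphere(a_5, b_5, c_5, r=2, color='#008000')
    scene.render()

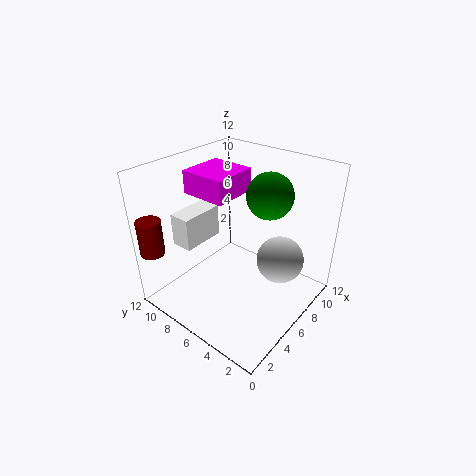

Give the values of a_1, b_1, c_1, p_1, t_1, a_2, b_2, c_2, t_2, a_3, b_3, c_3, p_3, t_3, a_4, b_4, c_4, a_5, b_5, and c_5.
a_1 = 4
b_1 = 10
c_1 = 4
p_1 = 4
t_1 = 3
a_2 = 1
b_2 = 11
c_2 = 5
t_2 = 3
a_3 = 5
b_3 = 7
c_3 = 9
p_3 = 4
t_3 = 2
a_4 = 8
b_4 = 3
c_4 = 4
a_5 = 9
b_5 = 5
c_5 = 9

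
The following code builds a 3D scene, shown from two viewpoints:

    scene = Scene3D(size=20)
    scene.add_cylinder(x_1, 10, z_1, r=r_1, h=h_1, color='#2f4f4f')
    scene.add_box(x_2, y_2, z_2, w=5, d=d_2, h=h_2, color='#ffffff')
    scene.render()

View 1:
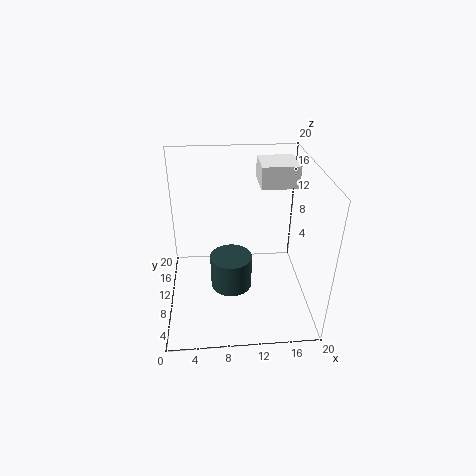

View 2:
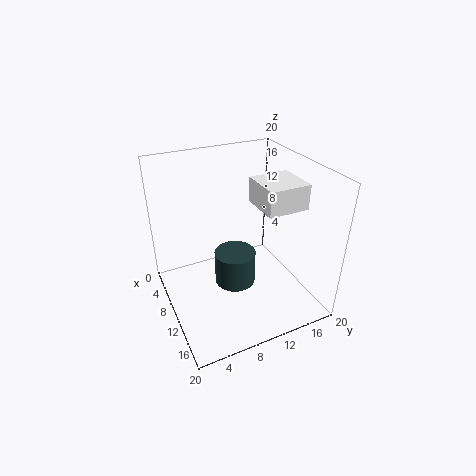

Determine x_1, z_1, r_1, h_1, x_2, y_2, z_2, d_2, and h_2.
x_1 = 9; z_1 = 2; r_1 = 3; h_1 = 5; x_2 = 13; y_2 = 10; z_2 = 17; d_2 = 5; h_2 = 3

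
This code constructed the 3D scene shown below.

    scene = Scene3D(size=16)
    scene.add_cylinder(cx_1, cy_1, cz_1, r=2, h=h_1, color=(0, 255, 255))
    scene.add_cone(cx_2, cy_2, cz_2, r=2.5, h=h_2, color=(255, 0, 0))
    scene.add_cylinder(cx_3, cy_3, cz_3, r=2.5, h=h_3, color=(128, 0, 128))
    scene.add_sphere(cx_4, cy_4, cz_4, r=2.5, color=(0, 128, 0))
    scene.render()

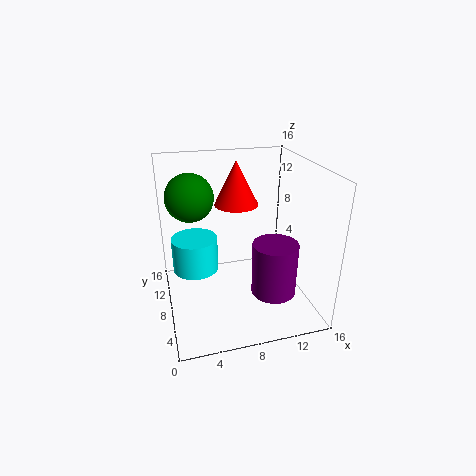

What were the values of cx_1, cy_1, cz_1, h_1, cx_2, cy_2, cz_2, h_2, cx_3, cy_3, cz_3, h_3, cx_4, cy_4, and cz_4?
cx_1 = 2.5; cy_1 = 2.5; cz_1 = 8.5; h_1 = 3; cx_2 = 8.5; cy_2 = 10.5; cz_2 = 11; h_2 = 5; cx_3 = 11.5; cy_3 = 5.5; cz_3 = 2; h_3 = 6; cx_4 = 3; cy_4 = 8.5; cz_4 = 13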